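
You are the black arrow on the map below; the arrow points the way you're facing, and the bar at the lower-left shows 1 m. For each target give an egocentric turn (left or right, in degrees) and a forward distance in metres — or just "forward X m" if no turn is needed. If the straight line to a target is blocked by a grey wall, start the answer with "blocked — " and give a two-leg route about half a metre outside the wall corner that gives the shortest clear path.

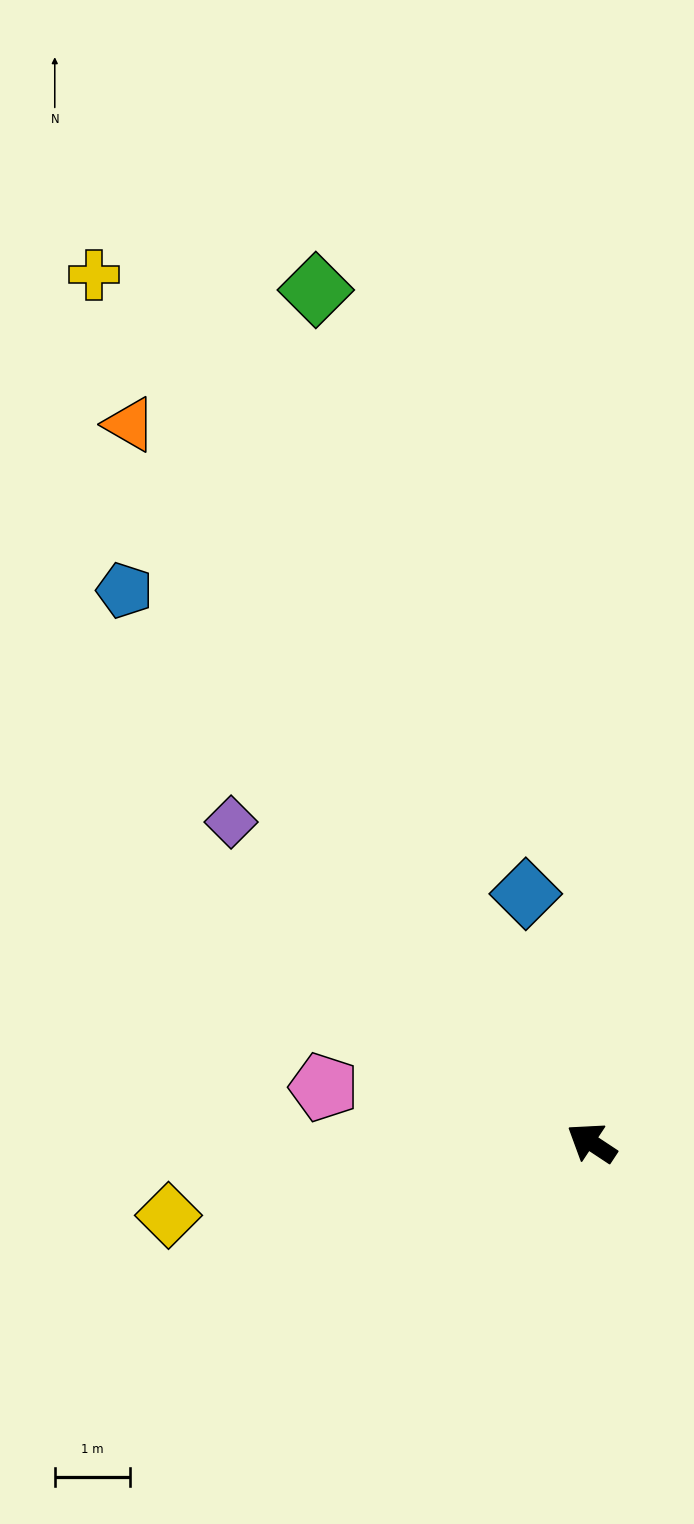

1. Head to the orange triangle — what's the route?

turn right 24°, forward 11.3 m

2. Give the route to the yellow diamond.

turn left 43°, forward 5.7 m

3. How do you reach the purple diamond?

turn right 8°, forward 6.4 m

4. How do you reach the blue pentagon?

turn right 16°, forward 9.6 m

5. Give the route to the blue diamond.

turn right 42°, forward 3.4 m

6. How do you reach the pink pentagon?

turn left 22°, forward 3.6 m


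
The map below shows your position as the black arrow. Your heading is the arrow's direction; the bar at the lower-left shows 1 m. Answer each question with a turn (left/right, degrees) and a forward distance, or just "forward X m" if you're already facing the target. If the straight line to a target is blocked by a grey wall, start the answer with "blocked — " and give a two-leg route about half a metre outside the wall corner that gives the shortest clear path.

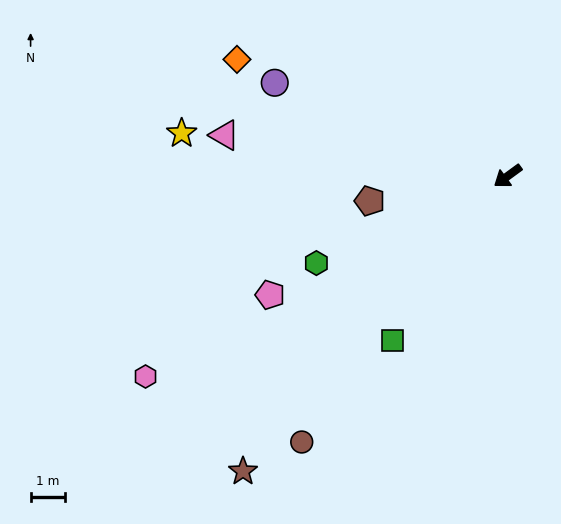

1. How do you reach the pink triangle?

turn right 44°, forward 8.2 m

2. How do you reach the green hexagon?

turn right 12°, forward 6.0 m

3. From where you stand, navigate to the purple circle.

turn right 58°, forward 7.2 m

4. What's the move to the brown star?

turn left 12°, forward 11.4 m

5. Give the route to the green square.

turn left 19°, forward 5.8 m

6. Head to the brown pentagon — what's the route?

turn right 26°, forward 4.0 m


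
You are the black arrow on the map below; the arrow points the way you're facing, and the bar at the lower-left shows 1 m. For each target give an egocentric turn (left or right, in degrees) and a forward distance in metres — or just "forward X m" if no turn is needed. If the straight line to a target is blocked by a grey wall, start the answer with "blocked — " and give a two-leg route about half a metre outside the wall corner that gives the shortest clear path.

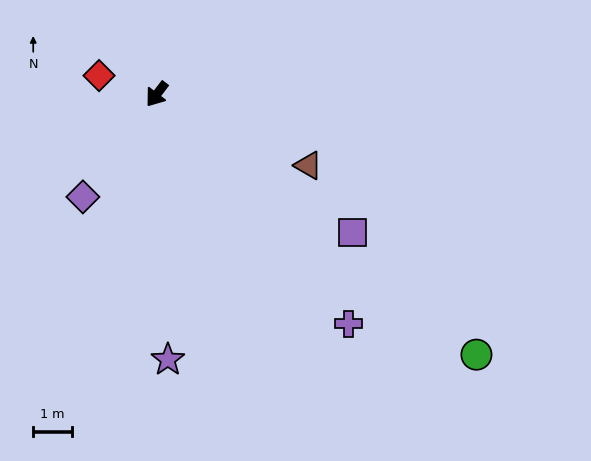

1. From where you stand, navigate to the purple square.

turn left 92°, forward 6.3 m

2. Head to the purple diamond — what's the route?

forward 3.3 m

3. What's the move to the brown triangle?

turn left 102°, forward 4.4 m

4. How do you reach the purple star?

turn left 40°, forward 6.9 m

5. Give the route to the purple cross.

turn left 77°, forward 7.8 m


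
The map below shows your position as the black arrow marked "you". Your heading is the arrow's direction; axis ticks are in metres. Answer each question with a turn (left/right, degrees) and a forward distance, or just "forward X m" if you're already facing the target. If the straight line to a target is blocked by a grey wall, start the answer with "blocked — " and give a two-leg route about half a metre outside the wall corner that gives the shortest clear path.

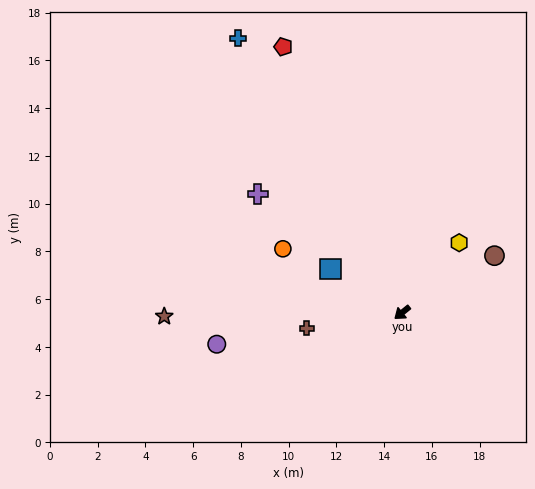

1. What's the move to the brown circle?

turn left 173°, forward 4.5 m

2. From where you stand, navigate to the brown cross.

turn right 30°, forward 4.1 m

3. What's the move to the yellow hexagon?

turn right 168°, forward 3.8 m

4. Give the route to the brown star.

turn right 38°, forward 10.0 m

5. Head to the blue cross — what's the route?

turn right 98°, forward 13.4 m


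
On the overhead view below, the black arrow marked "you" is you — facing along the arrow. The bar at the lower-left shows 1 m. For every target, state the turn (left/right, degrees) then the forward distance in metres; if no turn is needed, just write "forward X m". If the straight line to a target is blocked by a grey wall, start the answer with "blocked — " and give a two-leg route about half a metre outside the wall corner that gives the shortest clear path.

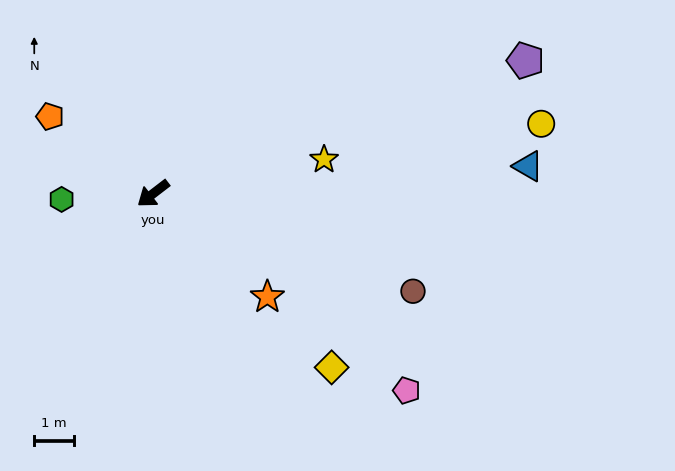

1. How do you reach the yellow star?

turn left 154°, forward 4.4 m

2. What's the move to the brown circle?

turn left 122°, forward 7.0 m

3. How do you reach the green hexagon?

turn right 34°, forward 2.3 m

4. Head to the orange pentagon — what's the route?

turn right 74°, forward 3.3 m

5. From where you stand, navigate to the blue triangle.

turn left 147°, forward 9.5 m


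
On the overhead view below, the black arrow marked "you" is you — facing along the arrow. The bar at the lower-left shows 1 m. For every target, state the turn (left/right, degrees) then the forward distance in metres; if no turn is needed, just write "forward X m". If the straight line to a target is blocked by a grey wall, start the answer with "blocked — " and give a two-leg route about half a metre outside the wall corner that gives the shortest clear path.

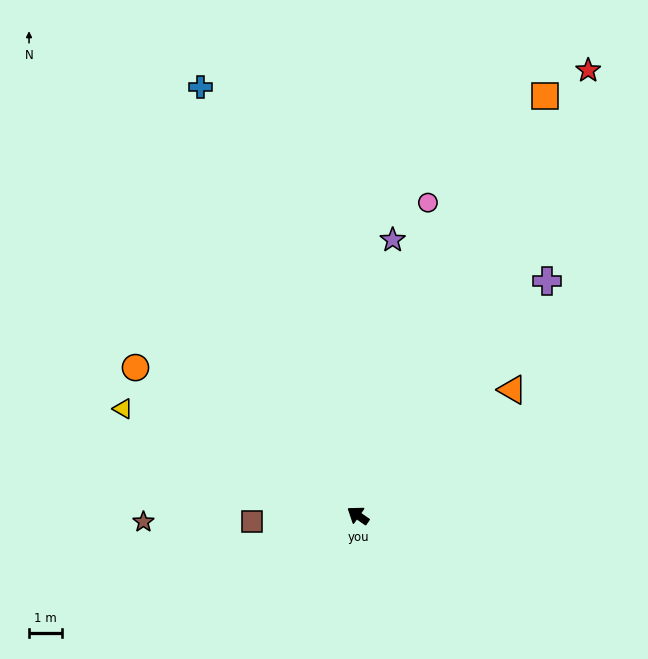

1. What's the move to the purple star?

turn right 62°, forward 8.5 m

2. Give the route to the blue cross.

turn right 35°, forward 13.9 m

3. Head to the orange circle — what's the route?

forward 8.1 m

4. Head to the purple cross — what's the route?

turn right 94°, forward 9.2 m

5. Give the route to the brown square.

turn left 38°, forward 3.2 m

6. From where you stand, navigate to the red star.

turn right 82°, forward 15.3 m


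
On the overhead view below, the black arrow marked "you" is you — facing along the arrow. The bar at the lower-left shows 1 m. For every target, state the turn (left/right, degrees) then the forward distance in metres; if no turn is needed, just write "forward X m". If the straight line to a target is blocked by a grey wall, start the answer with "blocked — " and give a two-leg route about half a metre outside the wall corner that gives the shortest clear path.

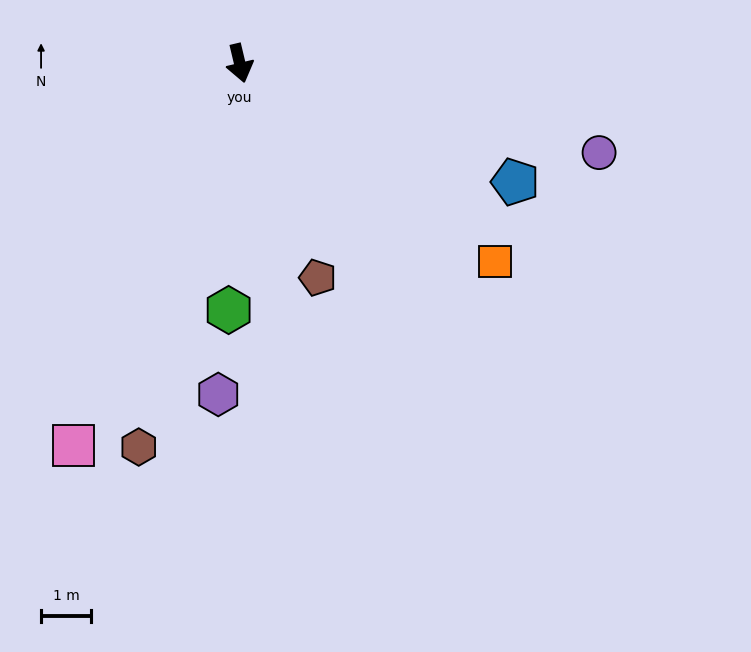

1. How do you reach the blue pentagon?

turn left 53°, forward 6.0 m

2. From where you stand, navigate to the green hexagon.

turn right 16°, forward 4.9 m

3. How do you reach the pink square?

turn right 37°, forward 8.4 m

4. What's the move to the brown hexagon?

turn right 28°, forward 7.9 m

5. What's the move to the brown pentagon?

turn left 7°, forward 4.6 m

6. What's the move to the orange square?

turn left 39°, forward 6.5 m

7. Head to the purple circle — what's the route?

turn left 63°, forward 7.4 m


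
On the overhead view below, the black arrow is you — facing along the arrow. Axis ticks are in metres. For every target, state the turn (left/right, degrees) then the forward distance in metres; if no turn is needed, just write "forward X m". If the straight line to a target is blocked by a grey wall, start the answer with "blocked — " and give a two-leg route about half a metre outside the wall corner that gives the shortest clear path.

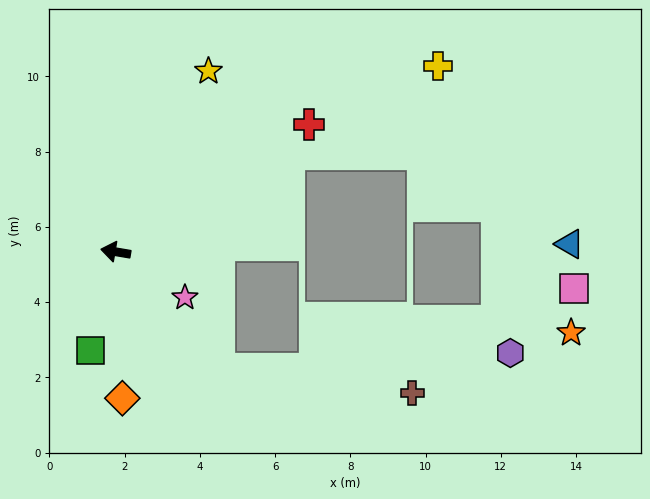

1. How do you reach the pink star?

turn left 156°, forward 2.2 m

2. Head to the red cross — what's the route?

turn right 137°, forward 6.1 m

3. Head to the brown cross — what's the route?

blocked — turn left 141°, forward 4.1 m, then turn left 42°, forward 5.2 m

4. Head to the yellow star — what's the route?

turn right 108°, forward 5.4 m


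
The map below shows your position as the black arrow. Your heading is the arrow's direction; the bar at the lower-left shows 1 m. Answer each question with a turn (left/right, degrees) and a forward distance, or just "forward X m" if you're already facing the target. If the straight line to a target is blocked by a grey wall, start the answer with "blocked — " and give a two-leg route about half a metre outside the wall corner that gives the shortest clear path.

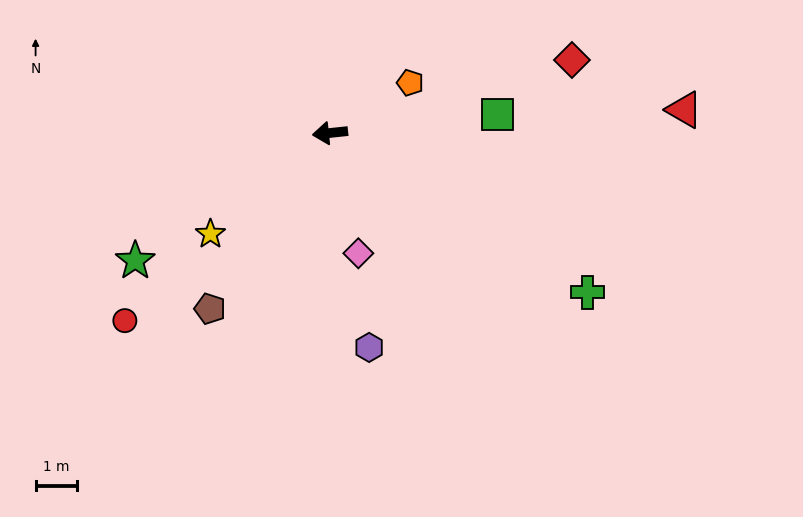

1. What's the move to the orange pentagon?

turn right 154°, forward 2.3 m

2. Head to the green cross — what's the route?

turn left 142°, forward 7.4 m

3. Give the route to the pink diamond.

turn left 97°, forward 3.0 m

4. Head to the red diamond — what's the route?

turn right 169°, forward 6.1 m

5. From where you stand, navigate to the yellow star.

turn left 34°, forward 3.8 m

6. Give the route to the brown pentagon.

turn left 50°, forward 5.2 m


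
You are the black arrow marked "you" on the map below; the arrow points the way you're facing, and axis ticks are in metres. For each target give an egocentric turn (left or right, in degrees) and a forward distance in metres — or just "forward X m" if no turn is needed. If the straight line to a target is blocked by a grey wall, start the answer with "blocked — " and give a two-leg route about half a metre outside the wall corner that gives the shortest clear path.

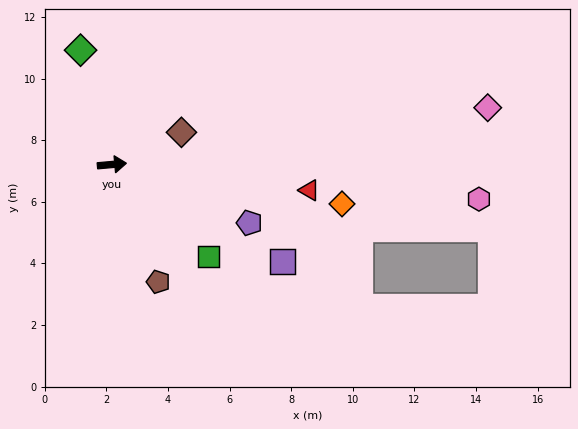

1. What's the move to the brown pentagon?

turn right 74°, forward 4.1 m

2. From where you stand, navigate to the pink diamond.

turn left 4°, forward 12.3 m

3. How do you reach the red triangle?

turn right 13°, forward 6.5 m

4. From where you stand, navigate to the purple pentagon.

turn right 28°, forward 4.8 m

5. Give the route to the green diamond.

turn left 100°, forward 3.8 m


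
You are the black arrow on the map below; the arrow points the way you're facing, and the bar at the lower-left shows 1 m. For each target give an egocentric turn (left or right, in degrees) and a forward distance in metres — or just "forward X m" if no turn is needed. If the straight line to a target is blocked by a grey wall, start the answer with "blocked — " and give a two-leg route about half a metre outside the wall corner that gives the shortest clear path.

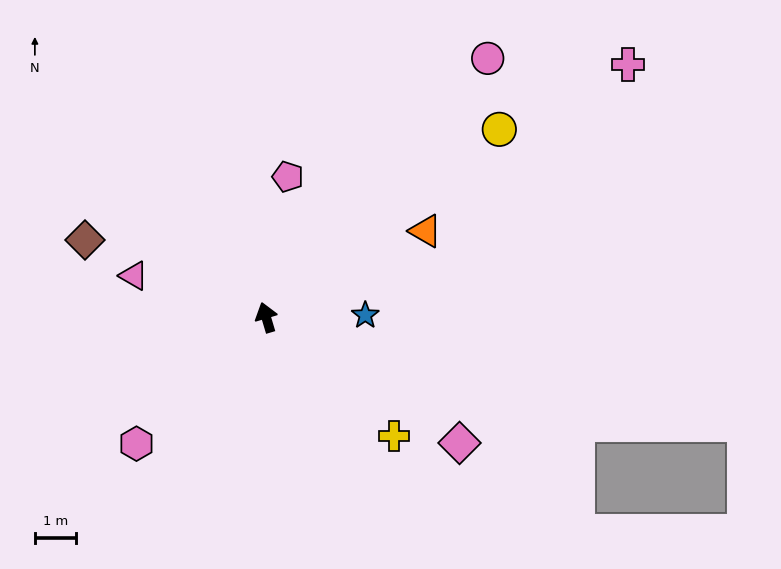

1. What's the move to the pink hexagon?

turn left 118°, forward 4.4 m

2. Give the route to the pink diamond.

turn right 140°, forward 5.7 m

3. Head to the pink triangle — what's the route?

turn left 56°, forward 3.4 m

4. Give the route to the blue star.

turn right 105°, forward 2.4 m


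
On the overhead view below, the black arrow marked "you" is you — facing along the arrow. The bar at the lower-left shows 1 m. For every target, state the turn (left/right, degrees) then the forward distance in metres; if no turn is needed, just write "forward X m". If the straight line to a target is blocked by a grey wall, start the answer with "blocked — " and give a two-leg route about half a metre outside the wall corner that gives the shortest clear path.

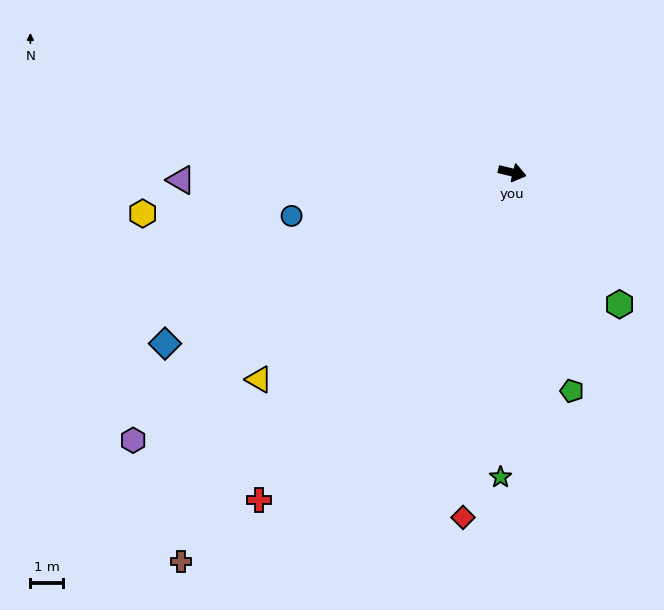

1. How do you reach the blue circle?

turn right 155°, forward 6.9 m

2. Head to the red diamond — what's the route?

turn right 85°, forward 10.7 m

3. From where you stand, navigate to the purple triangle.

turn right 165°, forward 10.1 m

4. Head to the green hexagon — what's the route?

turn right 37°, forward 5.2 m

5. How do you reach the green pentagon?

turn right 61°, forward 6.9 m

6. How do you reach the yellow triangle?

turn right 127°, forward 10.0 m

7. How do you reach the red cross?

turn right 114°, forward 12.7 m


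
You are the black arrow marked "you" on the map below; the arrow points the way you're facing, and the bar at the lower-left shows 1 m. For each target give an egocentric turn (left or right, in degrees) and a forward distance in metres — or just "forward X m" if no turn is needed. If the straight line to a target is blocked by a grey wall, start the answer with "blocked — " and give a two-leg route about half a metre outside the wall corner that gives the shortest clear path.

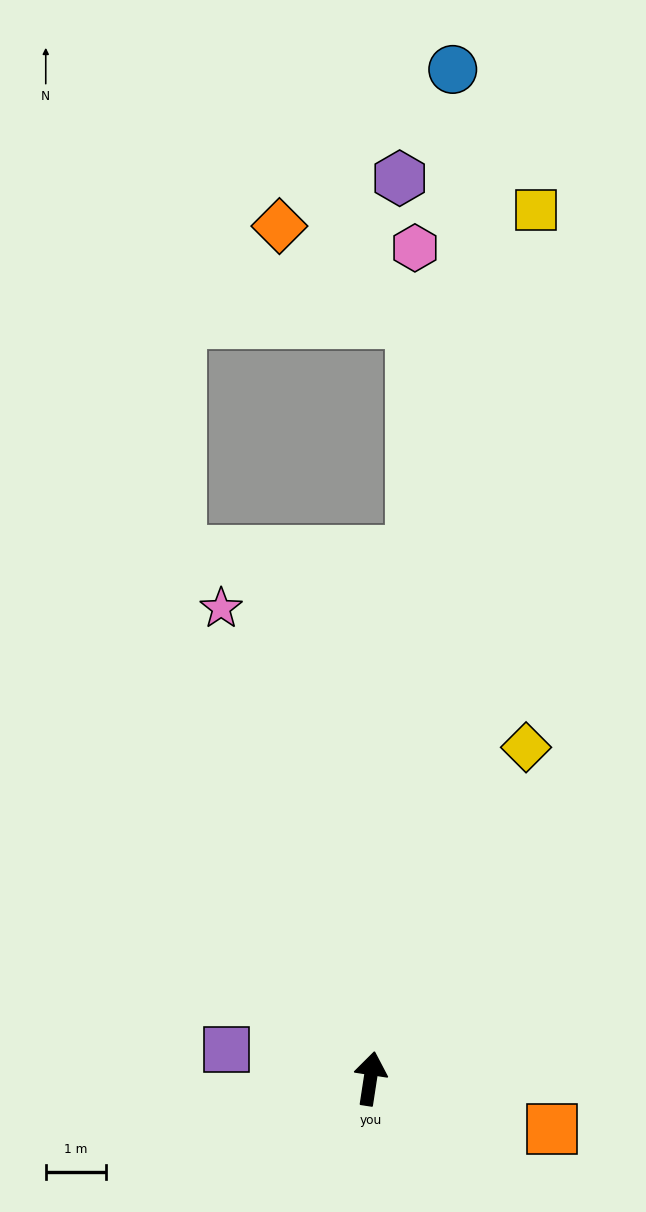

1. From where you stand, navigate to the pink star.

turn left 26°, forward 8.2 m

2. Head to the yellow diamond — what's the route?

turn right 16°, forward 6.1 m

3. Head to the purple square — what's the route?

turn left 87°, forward 2.4 m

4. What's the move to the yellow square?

turn right 2°, forward 14.7 m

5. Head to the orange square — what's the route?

turn right 97°, forward 3.1 m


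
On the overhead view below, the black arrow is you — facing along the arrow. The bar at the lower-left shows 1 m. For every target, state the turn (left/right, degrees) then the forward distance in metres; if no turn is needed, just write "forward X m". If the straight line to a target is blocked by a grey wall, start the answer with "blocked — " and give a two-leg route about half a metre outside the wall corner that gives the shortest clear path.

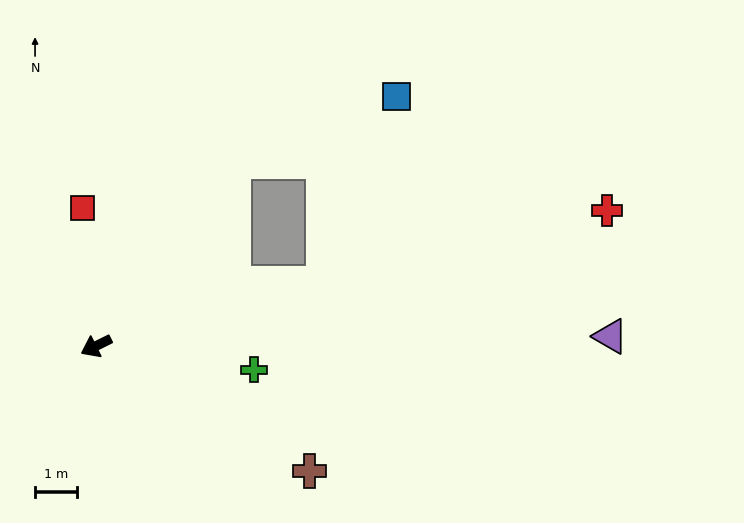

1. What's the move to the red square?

turn right 111°, forward 3.3 m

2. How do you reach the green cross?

turn left 145°, forward 3.8 m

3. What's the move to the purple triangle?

turn left 155°, forward 12.4 m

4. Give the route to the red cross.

turn left 168°, forward 12.7 m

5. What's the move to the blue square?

blocked — turn right 153°, forward 5.5 m, then turn right 32°, forward 4.2 m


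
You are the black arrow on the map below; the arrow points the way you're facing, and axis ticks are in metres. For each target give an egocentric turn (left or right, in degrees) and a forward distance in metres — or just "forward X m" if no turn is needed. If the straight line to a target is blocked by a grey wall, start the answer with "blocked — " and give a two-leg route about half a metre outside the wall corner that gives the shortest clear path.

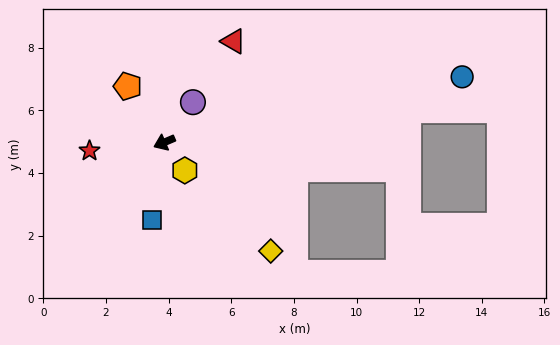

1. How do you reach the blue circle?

turn left 169°, forward 9.7 m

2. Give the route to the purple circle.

turn right 149°, forward 1.6 m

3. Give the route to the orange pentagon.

turn right 80°, forward 2.1 m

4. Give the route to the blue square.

turn left 58°, forward 2.5 m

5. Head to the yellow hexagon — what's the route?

turn left 103°, forward 1.1 m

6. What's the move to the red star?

turn right 17°, forward 2.4 m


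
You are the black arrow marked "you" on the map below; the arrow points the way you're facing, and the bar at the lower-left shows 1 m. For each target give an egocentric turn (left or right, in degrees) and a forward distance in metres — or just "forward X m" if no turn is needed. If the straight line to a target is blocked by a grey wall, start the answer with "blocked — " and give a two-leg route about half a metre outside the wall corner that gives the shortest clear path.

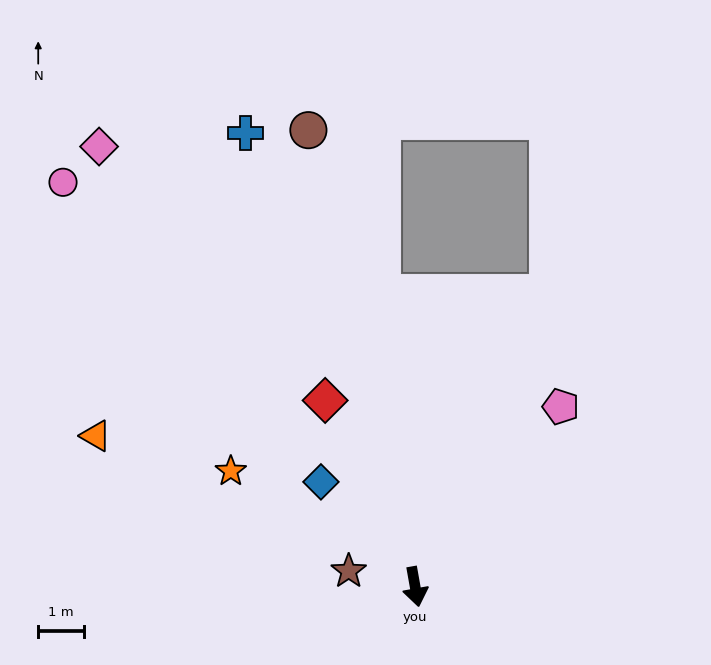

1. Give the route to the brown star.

turn right 113°, forward 1.5 m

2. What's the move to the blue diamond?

turn right 148°, forward 3.1 m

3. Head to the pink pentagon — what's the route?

turn left 131°, forward 5.0 m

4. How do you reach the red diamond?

turn right 164°, forward 4.5 m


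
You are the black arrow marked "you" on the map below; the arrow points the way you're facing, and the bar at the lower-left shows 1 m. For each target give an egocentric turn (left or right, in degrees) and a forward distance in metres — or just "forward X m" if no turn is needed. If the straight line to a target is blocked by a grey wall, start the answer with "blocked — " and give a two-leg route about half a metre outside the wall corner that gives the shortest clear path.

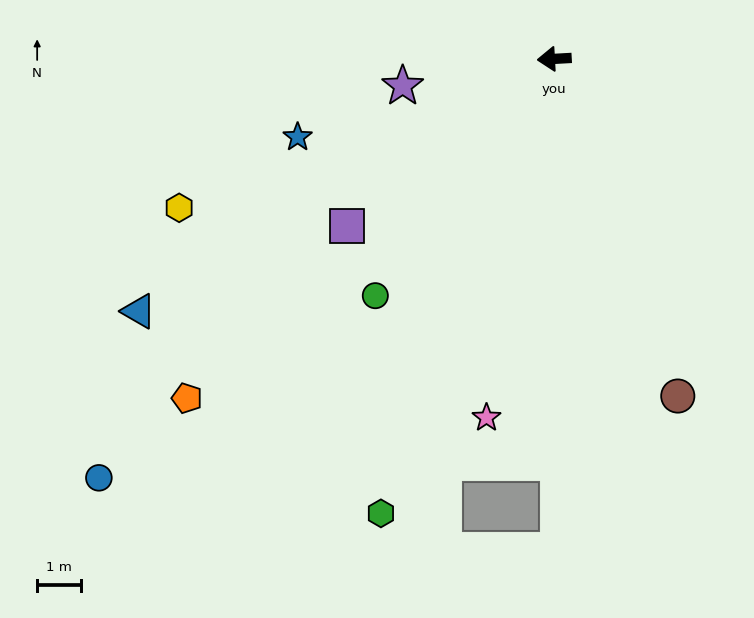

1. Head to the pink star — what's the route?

turn left 76°, forward 8.3 m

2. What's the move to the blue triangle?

turn left 28°, forward 11.0 m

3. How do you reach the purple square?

turn left 36°, forward 6.0 m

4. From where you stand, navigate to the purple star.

turn left 7°, forward 3.5 m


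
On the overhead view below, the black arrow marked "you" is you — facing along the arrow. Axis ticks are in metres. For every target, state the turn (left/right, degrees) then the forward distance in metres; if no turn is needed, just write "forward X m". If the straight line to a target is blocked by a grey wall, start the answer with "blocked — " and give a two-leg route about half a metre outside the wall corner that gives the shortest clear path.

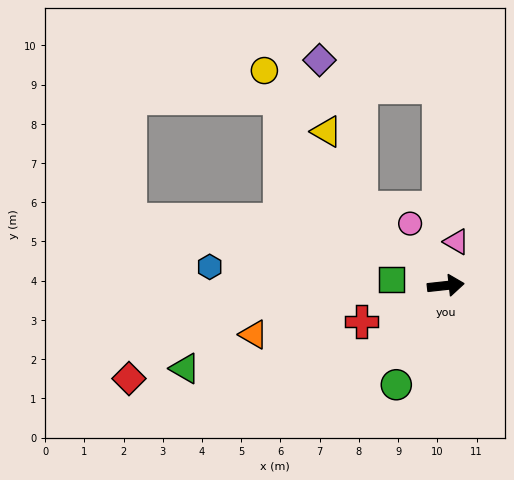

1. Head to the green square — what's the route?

turn left 167°, forward 1.4 m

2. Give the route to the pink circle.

turn left 114°, forward 1.8 m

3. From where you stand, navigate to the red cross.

turn right 163°, forward 2.3 m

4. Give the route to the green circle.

turn right 123°, forward 2.8 m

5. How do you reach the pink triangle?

turn left 70°, forward 1.2 m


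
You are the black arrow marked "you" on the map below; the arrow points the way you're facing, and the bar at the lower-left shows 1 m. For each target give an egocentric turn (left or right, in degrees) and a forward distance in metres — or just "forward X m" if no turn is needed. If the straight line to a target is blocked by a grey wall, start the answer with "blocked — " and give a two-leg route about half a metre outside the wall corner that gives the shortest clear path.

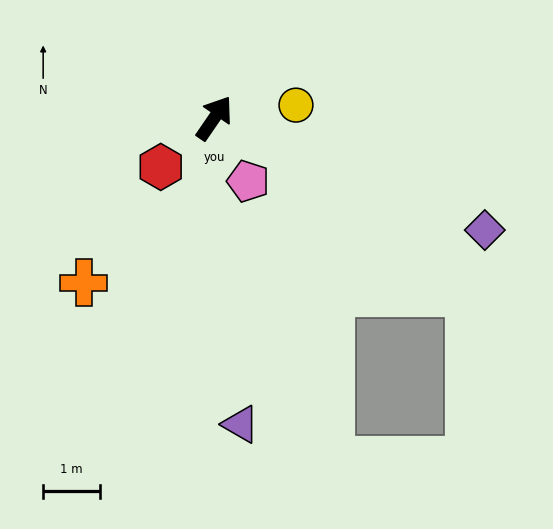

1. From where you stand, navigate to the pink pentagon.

turn right 117°, forward 1.3 m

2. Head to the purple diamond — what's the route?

turn right 78°, forward 5.2 m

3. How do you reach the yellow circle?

turn right 47°, forward 1.5 m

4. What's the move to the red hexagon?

turn left 167°, forward 1.3 m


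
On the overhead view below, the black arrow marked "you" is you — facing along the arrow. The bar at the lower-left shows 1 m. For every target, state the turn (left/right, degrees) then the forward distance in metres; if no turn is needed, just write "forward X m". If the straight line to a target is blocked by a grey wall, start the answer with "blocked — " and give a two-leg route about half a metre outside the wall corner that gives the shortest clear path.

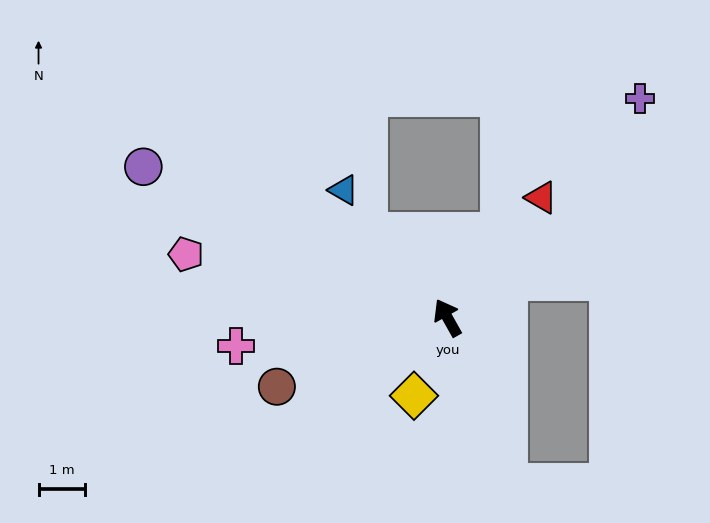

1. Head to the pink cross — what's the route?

turn left 68°, forward 4.6 m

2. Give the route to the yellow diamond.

turn left 127°, forward 1.8 m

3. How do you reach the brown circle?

turn left 83°, forward 3.9 m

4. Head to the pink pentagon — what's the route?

turn left 47°, forward 5.8 m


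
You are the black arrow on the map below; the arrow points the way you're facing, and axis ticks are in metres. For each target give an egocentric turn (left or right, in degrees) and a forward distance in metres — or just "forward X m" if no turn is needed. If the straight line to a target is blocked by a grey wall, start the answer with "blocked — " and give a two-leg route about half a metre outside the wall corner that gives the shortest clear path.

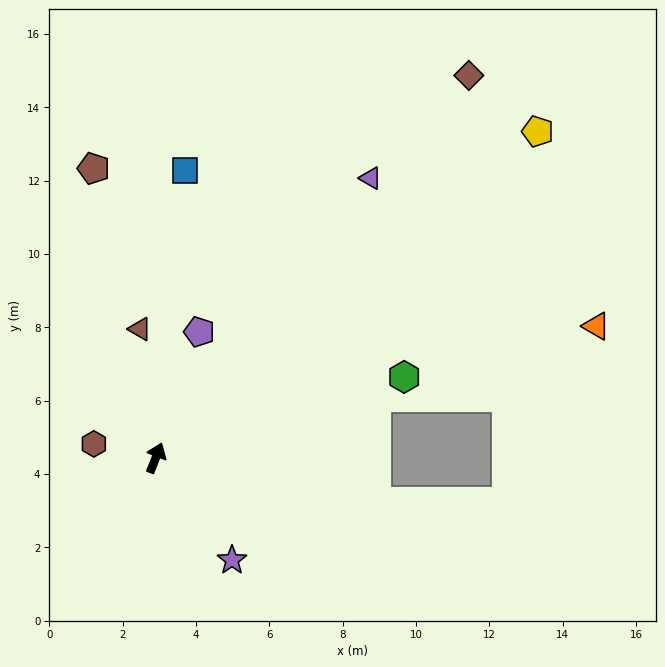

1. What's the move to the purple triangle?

turn right 16°, forward 9.6 m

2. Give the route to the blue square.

turn left 16°, forward 7.9 m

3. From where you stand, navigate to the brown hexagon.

turn left 99°, forward 1.7 m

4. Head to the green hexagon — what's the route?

turn right 51°, forward 7.1 m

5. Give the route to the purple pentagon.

turn left 2°, forward 3.6 m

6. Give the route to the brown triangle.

turn left 28°, forward 3.5 m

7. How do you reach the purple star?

turn right 122°, forward 3.5 m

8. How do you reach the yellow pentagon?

turn right 28°, forward 13.7 m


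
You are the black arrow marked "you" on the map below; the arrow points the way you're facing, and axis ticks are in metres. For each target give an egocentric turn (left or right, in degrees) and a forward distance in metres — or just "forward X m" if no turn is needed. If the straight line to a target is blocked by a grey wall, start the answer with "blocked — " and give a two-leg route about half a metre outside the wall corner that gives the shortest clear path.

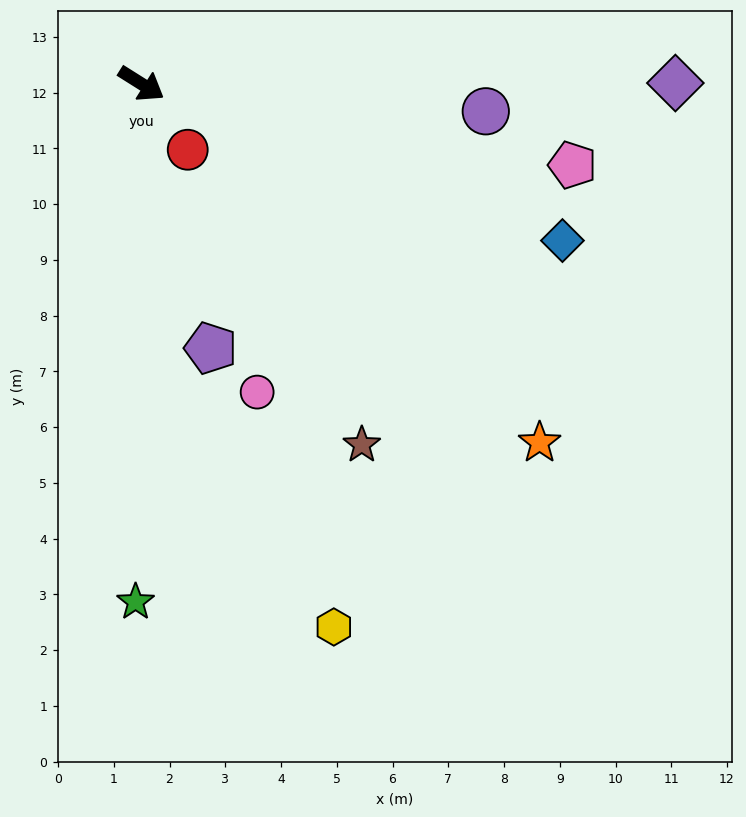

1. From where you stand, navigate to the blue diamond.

turn left 12°, forward 8.1 m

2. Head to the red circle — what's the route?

turn right 23°, forward 1.4 m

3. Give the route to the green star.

turn right 58°, forward 9.3 m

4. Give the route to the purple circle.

turn left 28°, forward 6.2 m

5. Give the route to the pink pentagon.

turn left 21°, forward 7.9 m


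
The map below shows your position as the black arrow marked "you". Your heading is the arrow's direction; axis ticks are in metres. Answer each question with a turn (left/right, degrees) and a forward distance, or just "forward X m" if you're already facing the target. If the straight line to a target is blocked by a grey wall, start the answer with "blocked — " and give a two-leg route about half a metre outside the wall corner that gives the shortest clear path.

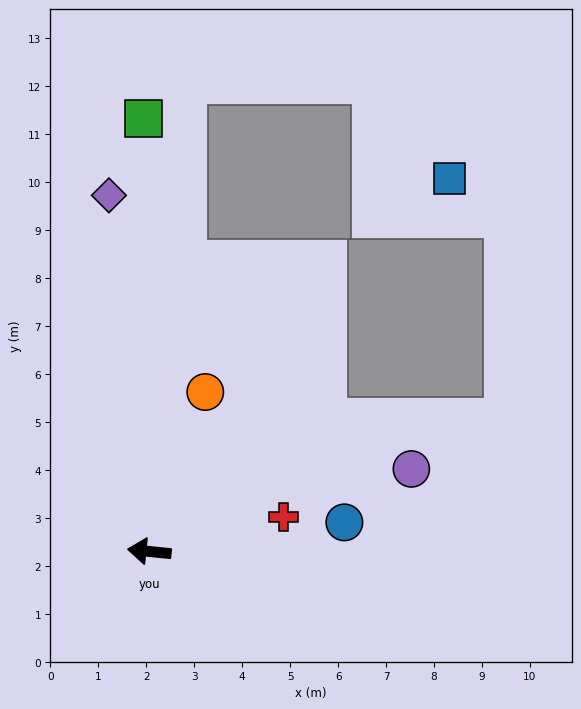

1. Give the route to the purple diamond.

turn right 78°, forward 7.5 m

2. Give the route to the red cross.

turn right 160°, forward 2.9 m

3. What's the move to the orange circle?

turn right 103°, forward 3.5 m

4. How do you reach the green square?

turn right 83°, forward 9.0 m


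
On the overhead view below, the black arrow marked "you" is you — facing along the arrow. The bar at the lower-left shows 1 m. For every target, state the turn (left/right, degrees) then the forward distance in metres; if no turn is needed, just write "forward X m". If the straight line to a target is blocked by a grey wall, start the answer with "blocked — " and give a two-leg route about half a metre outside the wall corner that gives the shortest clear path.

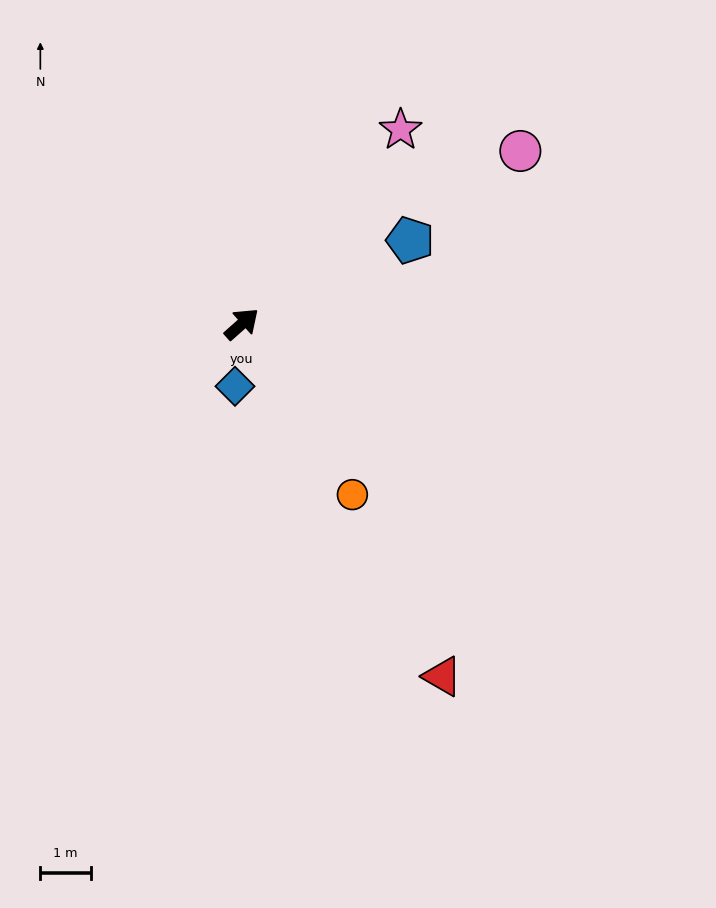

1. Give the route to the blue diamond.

turn right 138°, forward 1.2 m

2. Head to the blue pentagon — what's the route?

turn right 15°, forward 3.7 m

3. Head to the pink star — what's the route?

turn left 9°, forward 5.0 m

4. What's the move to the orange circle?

turn right 99°, forward 4.0 m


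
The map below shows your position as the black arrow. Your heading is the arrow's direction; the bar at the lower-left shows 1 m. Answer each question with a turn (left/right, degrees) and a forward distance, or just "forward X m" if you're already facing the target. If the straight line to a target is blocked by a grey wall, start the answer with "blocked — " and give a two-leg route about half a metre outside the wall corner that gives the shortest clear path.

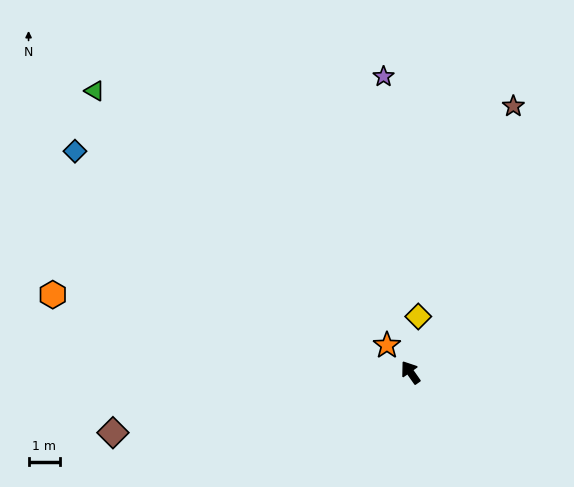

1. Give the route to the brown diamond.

turn left 66°, forward 9.8 m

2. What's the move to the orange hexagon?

turn left 43°, forward 11.8 m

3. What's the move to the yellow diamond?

turn right 43°, forward 1.8 m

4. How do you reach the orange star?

turn left 6°, forward 1.2 m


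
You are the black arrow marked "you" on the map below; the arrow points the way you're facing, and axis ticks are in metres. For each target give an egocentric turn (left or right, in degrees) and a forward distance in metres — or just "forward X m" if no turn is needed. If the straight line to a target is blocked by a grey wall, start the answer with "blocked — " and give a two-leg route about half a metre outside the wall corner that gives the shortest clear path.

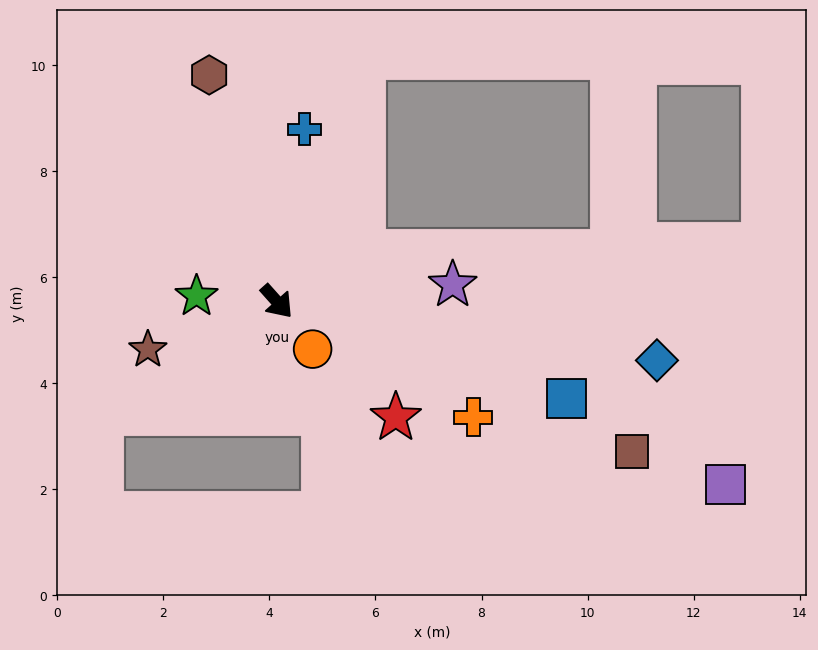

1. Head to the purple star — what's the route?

turn left 54°, forward 3.3 m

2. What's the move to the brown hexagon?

turn left 155°, forward 4.5 m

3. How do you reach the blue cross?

turn left 129°, forward 3.3 m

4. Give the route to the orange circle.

turn right 5°, forward 1.1 m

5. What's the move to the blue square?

turn left 30°, forward 5.8 m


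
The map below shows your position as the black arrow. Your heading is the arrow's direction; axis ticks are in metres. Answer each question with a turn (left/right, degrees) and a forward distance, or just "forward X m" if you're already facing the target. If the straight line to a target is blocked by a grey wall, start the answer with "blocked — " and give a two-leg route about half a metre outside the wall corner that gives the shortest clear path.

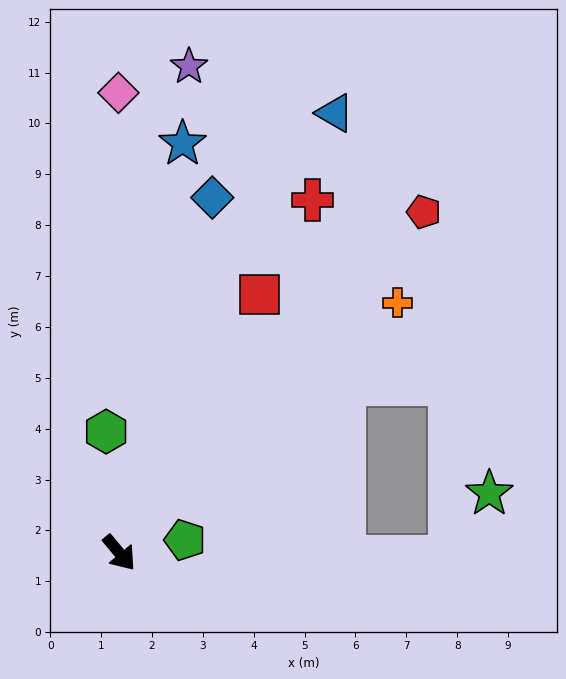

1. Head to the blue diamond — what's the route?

turn left 126°, forward 7.2 m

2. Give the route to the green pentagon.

turn left 61°, forward 1.3 m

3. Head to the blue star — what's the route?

turn left 131°, forward 8.1 m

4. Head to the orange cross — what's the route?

turn left 92°, forward 7.4 m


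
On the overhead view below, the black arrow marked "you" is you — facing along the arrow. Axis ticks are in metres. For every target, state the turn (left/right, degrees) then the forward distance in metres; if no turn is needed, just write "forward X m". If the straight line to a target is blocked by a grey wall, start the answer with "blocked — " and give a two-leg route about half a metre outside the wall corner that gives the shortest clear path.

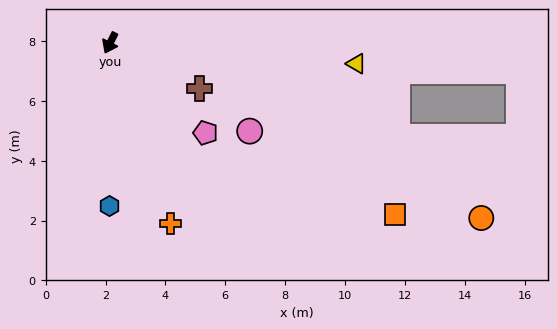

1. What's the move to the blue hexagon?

turn left 26°, forward 5.5 m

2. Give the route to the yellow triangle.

turn left 112°, forward 8.3 m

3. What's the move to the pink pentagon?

turn left 73°, forward 4.4 m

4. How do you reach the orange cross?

turn left 45°, forward 6.4 m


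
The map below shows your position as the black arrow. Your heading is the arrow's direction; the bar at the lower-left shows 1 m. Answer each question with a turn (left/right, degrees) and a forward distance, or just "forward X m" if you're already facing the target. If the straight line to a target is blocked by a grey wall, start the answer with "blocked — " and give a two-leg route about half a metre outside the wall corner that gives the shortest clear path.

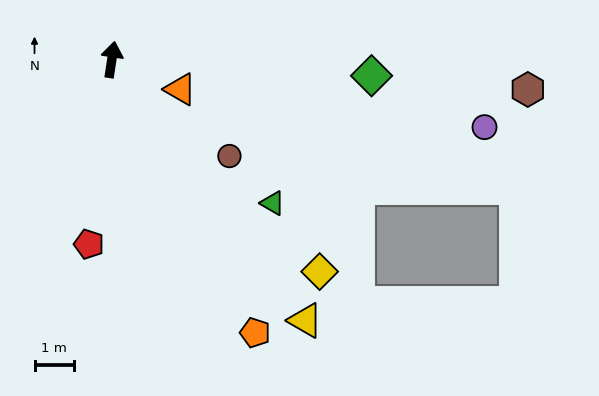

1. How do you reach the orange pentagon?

turn right 144°, forward 7.8 m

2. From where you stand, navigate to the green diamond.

turn right 85°, forward 6.6 m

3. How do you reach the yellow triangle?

turn right 135°, forward 8.2 m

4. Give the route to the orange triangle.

turn right 105°, forward 1.9 m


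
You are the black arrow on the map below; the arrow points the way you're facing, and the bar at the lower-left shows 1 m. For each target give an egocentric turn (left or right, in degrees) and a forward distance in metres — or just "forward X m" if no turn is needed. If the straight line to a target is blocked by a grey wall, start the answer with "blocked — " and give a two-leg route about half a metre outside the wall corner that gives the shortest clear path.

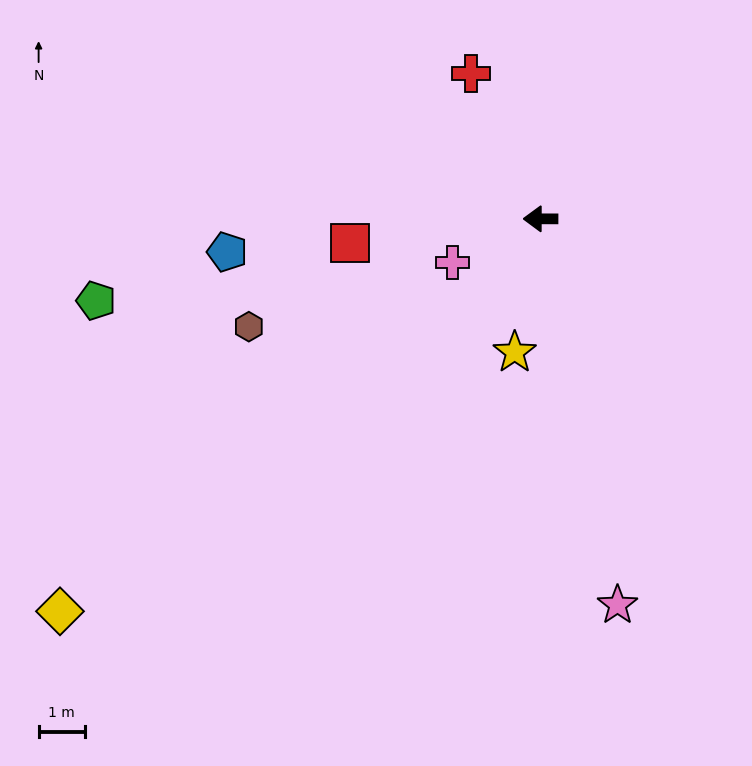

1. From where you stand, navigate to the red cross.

turn right 64°, forward 3.5 m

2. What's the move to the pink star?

turn left 101°, forward 8.6 m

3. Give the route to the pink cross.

turn left 27°, forward 2.1 m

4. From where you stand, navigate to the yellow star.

turn left 79°, forward 3.0 m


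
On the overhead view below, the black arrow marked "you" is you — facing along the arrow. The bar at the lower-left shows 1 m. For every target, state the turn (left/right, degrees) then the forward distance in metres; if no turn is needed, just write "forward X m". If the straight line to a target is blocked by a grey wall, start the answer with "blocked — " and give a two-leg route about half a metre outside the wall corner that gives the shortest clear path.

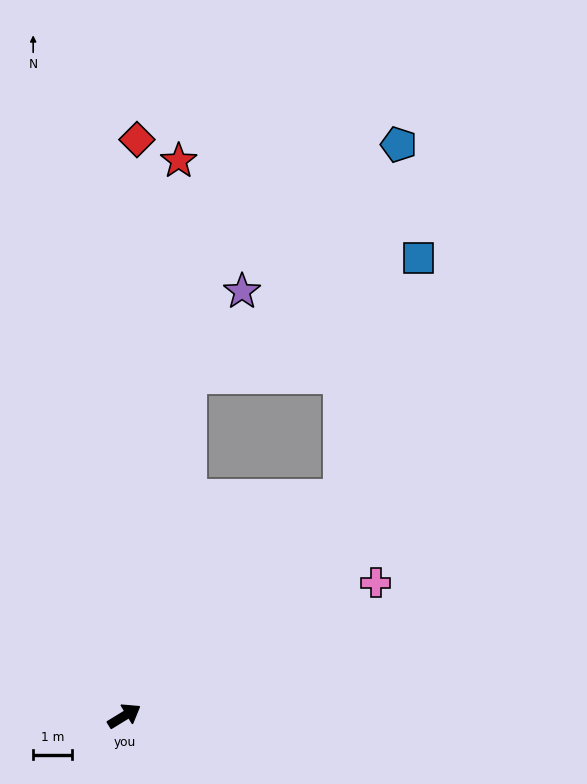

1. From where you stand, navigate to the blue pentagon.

blocked — turn left 14°, forward 7.9 m, then turn left 35°, forward 9.1 m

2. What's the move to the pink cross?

turn right 4°, forward 7.3 m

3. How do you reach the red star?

turn left 53°, forward 14.3 m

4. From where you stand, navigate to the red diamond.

turn left 57°, forward 14.7 m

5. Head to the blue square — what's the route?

blocked — turn left 14°, forward 7.9 m, then turn left 26°, forward 6.4 m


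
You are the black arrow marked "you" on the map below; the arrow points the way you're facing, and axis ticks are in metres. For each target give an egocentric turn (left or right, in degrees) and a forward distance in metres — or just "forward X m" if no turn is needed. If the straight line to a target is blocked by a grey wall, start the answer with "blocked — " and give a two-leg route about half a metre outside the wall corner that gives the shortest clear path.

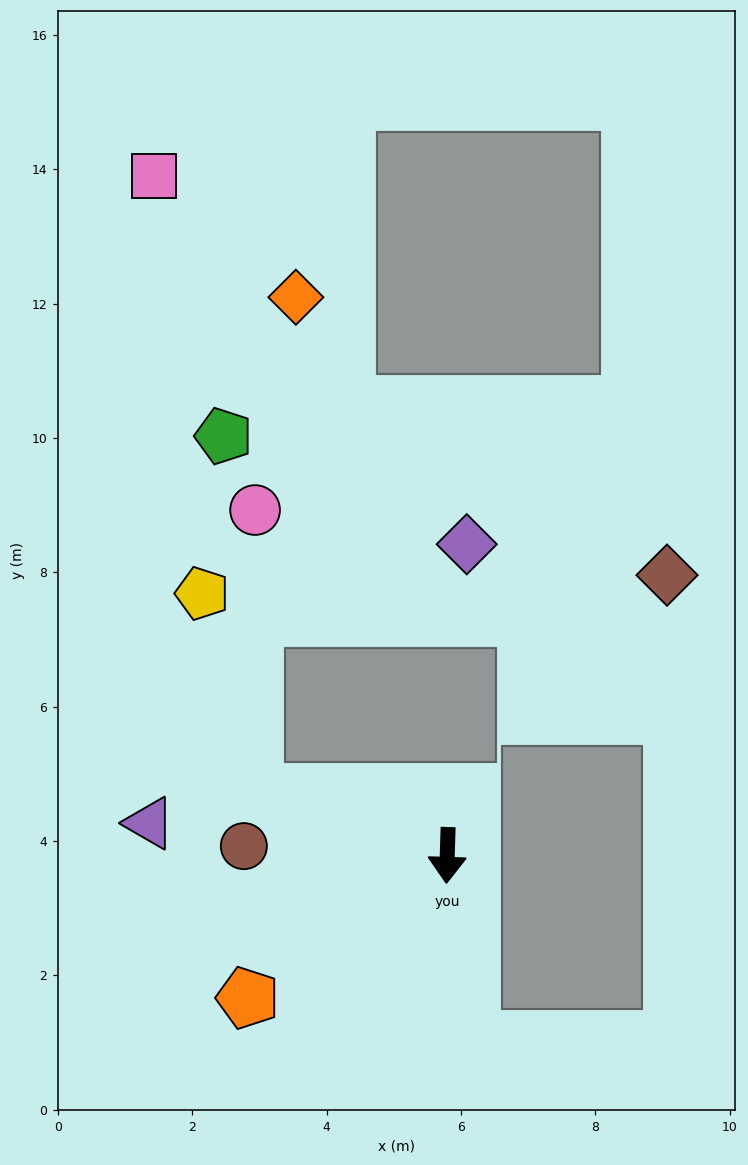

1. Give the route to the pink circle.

blocked — turn right 106°, forward 3.0 m, then turn right 72°, forward 4.2 m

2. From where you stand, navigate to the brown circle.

turn right 91°, forward 3.0 m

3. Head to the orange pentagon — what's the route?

turn right 53°, forward 3.6 m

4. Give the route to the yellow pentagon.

blocked — turn right 106°, forward 3.0 m, then turn right 57°, forward 3.1 m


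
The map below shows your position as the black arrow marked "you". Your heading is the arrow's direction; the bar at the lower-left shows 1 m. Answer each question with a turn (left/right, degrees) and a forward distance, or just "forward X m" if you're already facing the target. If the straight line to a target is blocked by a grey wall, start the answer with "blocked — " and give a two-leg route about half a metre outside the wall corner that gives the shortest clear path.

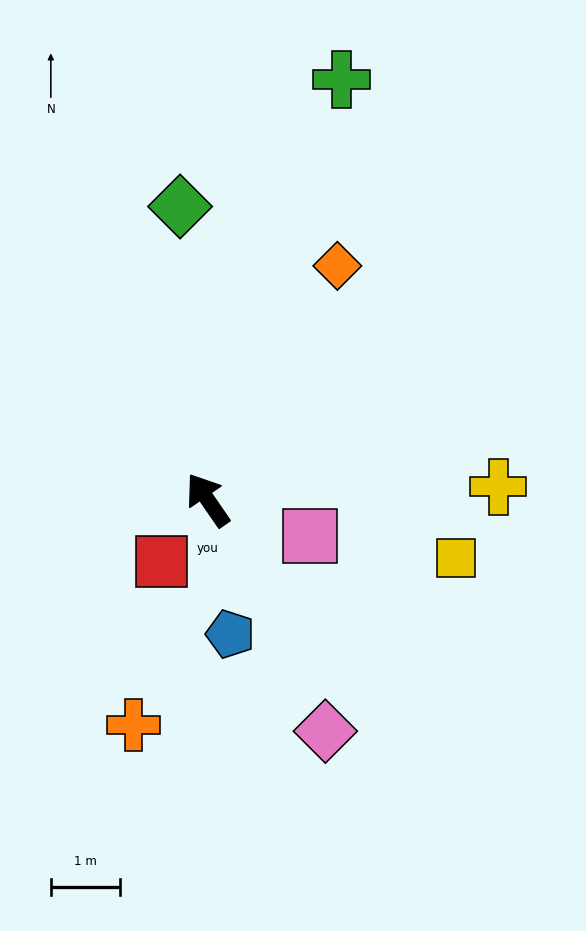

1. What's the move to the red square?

turn left 108°, forward 1.1 m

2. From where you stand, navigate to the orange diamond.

turn right 64°, forward 3.9 m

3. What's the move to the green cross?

turn right 52°, forward 6.4 m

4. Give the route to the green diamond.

turn right 29°, forward 4.3 m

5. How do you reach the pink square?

turn right 144°, forward 1.6 m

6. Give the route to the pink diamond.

turn left 172°, forward 3.8 m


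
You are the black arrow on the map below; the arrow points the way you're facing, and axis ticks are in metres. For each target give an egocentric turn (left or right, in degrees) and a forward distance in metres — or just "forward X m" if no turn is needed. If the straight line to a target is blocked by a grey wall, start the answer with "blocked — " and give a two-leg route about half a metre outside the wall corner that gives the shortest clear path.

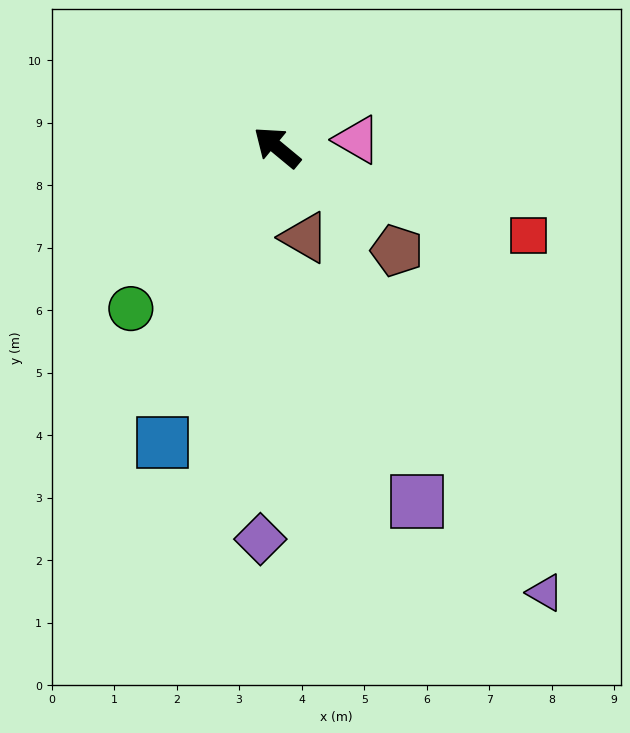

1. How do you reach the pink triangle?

turn right 135°, forward 1.3 m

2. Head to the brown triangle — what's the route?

turn left 147°, forward 1.5 m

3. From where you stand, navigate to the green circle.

turn left 87°, forward 3.5 m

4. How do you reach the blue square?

turn left 108°, forward 5.1 m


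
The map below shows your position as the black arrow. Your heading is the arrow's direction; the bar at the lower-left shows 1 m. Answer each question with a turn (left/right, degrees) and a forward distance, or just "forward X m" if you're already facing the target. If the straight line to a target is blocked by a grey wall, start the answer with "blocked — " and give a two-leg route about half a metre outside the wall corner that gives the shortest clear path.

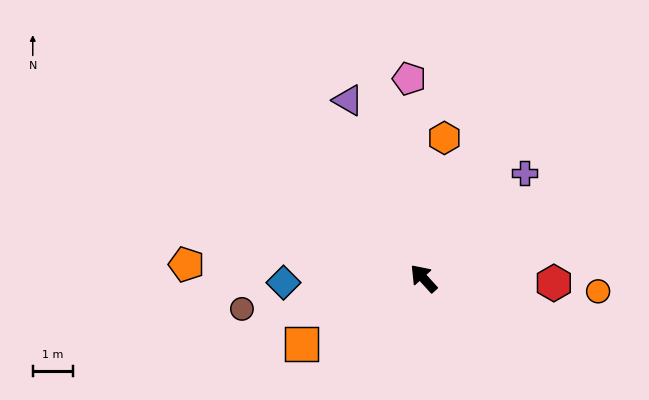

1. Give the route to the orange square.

turn left 76°, forward 3.5 m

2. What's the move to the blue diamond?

turn left 49°, forward 3.5 m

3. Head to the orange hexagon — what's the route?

turn right 51°, forward 3.6 m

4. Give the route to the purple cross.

turn right 86°, forward 3.7 m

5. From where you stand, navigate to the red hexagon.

turn right 134°, forward 3.3 m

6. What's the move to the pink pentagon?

turn right 38°, forward 5.0 m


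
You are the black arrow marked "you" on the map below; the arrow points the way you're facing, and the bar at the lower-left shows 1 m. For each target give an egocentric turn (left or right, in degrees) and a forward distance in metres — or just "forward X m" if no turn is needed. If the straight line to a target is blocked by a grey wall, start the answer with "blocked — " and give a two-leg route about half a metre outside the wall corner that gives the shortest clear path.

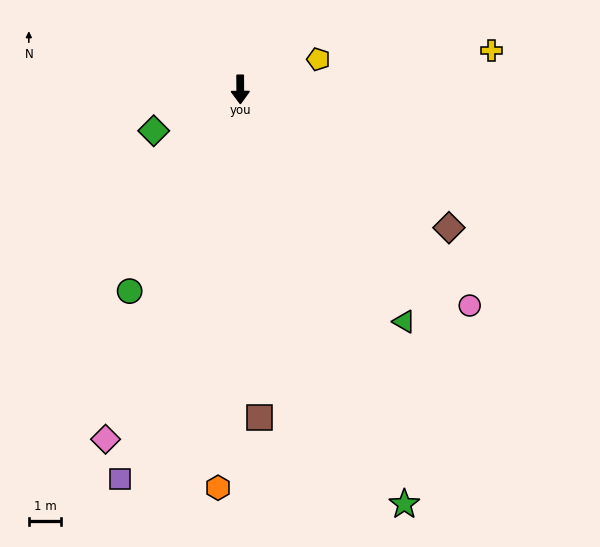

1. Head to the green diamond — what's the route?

turn right 65°, forward 3.0 m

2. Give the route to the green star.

turn left 21°, forward 13.8 m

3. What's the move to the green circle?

turn right 29°, forward 7.1 m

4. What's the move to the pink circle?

turn left 46°, forward 9.8 m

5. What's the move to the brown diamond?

turn left 56°, forward 7.7 m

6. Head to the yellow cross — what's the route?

turn left 98°, forward 7.9 m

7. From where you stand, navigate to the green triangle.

turn left 35°, forward 8.8 m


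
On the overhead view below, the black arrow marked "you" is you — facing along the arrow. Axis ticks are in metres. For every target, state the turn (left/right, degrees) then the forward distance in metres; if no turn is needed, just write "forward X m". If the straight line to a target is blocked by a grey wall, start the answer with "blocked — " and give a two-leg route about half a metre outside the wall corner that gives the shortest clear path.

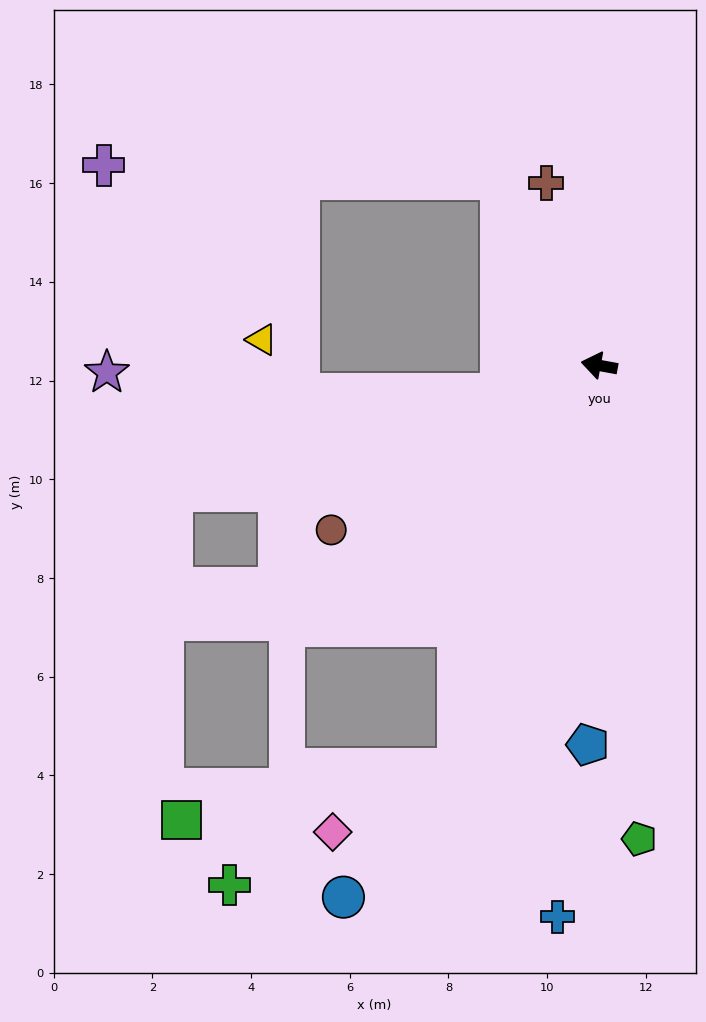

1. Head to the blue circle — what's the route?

blocked — turn left 81°, forward 8.7 m, then turn right 23°, forward 3.5 m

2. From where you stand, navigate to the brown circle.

turn left 42°, forward 6.4 m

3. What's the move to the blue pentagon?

turn left 99°, forward 7.7 m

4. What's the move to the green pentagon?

turn left 105°, forward 9.6 m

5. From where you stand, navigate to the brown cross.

turn right 63°, forward 3.9 m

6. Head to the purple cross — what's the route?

blocked — turn right 52°, forward 4.3 m, then turn left 60°, forward 8.1 m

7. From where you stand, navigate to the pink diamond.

blocked — turn left 81°, forward 8.7 m, then turn right 44°, forward 2.8 m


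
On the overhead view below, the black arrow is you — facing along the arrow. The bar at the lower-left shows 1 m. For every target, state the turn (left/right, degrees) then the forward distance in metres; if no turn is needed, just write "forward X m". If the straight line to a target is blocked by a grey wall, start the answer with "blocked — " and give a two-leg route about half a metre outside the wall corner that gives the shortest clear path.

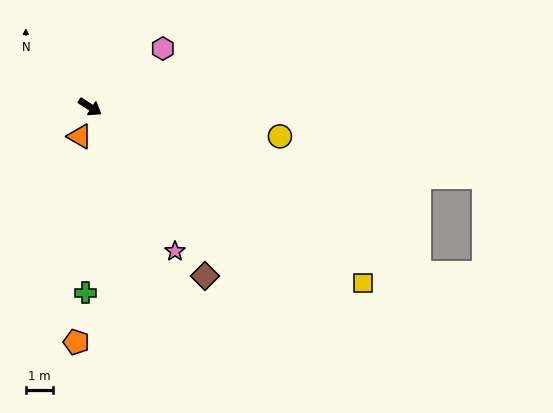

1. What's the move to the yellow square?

forward 11.8 m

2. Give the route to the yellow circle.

turn left 24°, forward 7.0 m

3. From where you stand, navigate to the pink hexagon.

turn left 72°, forward 3.4 m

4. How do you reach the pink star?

turn right 27°, forward 6.1 m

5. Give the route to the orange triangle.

turn right 77°, forward 1.1 m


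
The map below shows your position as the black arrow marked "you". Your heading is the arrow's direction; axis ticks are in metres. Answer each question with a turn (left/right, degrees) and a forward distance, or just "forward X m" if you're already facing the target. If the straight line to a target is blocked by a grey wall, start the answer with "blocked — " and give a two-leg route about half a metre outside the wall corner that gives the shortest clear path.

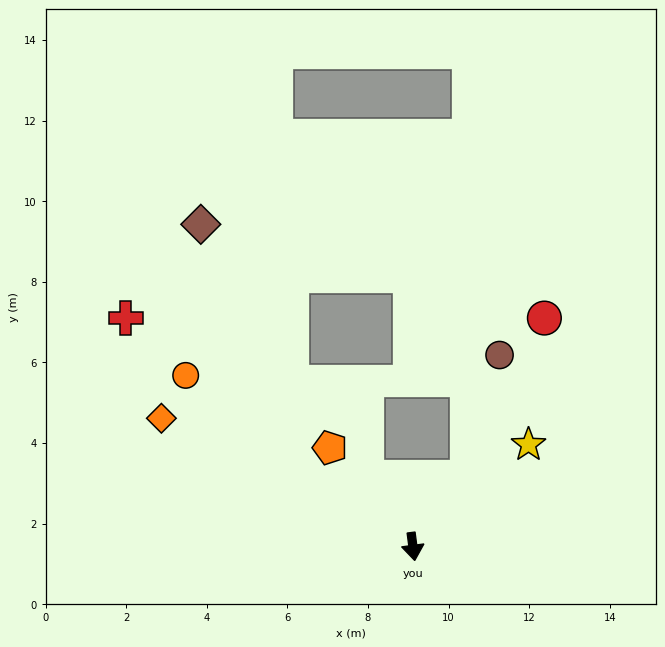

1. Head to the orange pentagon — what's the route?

turn right 147°, forward 3.2 m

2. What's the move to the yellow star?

turn left 124°, forward 3.8 m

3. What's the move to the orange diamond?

turn right 124°, forward 7.0 m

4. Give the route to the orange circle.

turn right 134°, forward 7.1 m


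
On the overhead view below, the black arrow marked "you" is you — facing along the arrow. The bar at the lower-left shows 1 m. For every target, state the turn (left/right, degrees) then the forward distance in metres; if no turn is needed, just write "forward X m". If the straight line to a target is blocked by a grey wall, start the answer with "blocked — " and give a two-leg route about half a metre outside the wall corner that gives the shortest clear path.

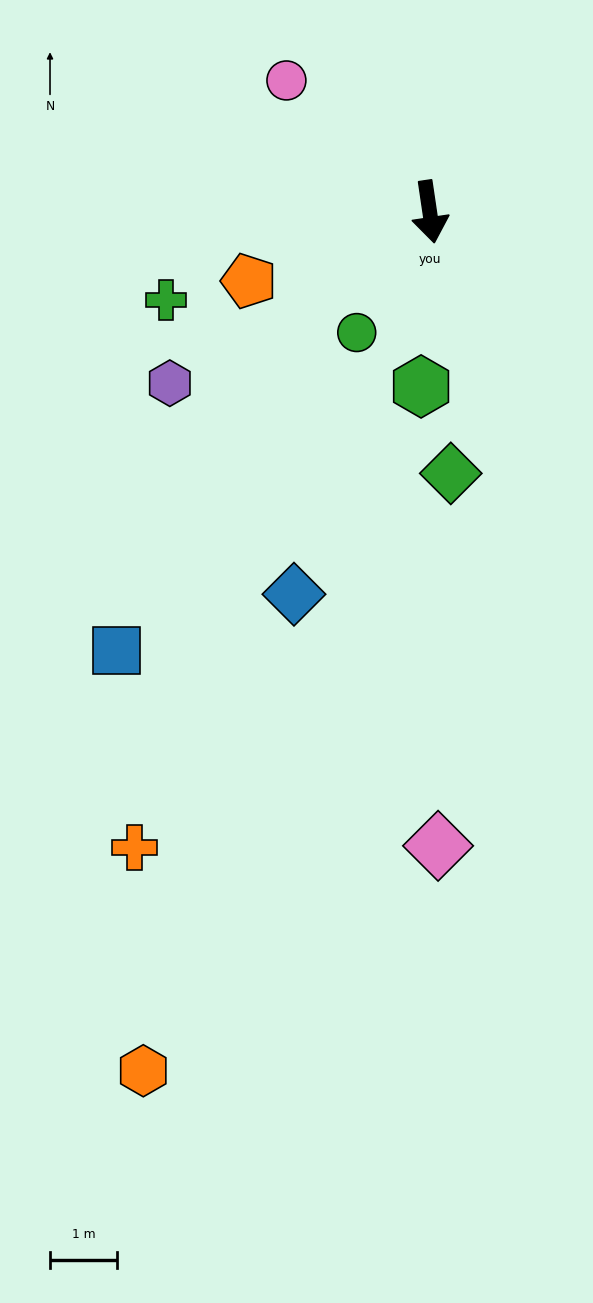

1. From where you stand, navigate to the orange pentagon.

turn right 77°, forward 2.9 m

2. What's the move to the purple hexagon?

turn right 65°, forward 4.6 m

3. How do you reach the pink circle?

turn right 141°, forward 2.9 m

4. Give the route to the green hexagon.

turn right 11°, forward 2.6 m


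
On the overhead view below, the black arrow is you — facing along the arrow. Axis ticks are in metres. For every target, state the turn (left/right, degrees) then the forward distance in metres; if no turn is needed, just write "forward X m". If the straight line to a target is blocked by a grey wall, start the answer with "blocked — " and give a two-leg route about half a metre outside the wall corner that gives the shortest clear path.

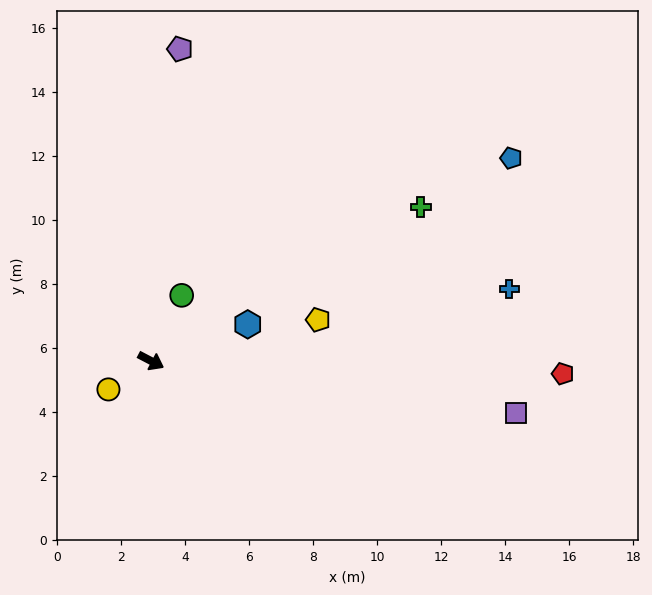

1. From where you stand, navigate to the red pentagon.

turn left 26°, forward 12.9 m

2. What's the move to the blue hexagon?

turn left 48°, forward 3.2 m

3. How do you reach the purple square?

turn left 19°, forward 11.5 m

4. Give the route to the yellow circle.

turn right 119°, forward 1.6 m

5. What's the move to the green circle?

turn left 93°, forward 2.3 m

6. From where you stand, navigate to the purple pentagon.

turn left 112°, forward 9.8 m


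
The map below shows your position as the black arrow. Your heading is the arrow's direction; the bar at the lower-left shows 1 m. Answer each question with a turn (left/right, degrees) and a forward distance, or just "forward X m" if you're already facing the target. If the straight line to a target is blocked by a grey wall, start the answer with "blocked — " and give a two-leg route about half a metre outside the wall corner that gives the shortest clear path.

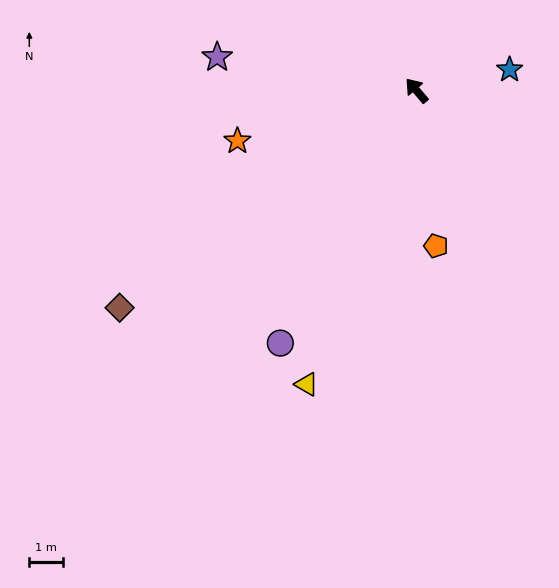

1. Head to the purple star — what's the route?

turn left 40°, forward 6.0 m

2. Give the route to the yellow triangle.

turn left 119°, forward 9.3 m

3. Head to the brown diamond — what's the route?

turn left 86°, forward 10.9 m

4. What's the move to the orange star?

turn left 65°, forward 5.5 m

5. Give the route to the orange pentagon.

turn left 147°, forward 4.7 m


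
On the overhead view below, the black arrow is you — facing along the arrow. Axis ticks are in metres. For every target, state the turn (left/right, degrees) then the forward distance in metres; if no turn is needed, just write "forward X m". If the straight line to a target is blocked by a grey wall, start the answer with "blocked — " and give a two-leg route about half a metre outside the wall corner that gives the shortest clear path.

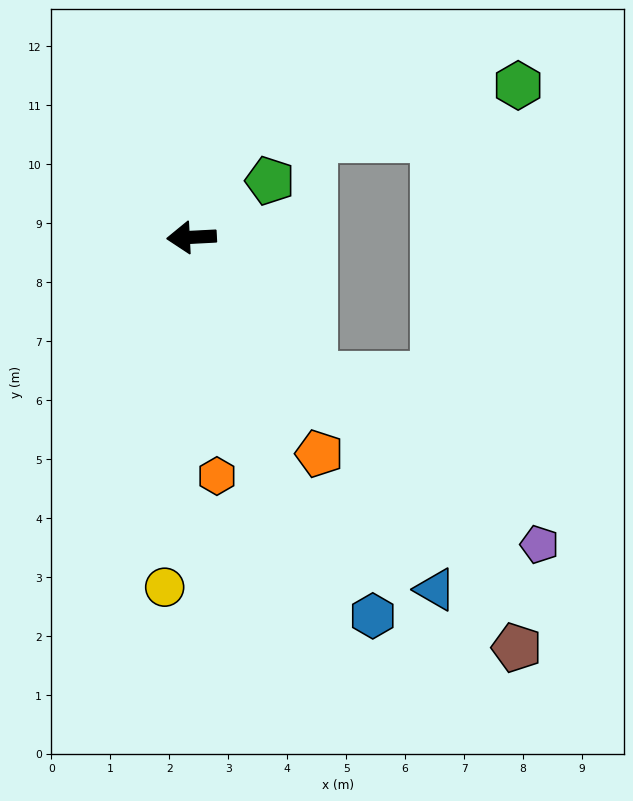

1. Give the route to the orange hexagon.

turn left 93°, forward 4.1 m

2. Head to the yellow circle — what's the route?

turn left 83°, forward 5.9 m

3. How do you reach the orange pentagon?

turn left 118°, forward 4.3 m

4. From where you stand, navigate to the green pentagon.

turn right 147°, forward 1.6 m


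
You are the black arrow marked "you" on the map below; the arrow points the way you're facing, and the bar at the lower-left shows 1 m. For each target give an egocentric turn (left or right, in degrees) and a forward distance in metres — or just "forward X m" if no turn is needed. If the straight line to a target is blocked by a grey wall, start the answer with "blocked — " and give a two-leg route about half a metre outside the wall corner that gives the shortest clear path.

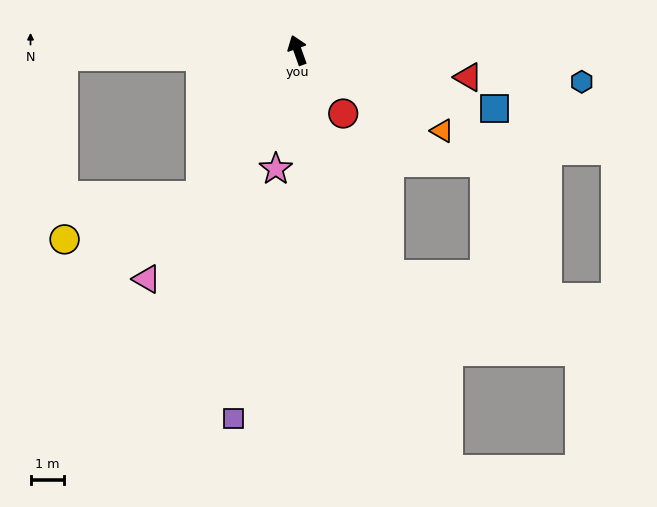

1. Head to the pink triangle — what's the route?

turn left 127°, forward 8.1 m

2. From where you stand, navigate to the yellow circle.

blocked — turn left 126°, forward 5.2 m, then turn right 37°, forward 4.2 m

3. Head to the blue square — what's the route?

turn right 126°, forward 6.1 m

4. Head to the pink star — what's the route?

turn left 150°, forward 3.6 m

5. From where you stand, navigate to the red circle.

turn right 164°, forward 2.3 m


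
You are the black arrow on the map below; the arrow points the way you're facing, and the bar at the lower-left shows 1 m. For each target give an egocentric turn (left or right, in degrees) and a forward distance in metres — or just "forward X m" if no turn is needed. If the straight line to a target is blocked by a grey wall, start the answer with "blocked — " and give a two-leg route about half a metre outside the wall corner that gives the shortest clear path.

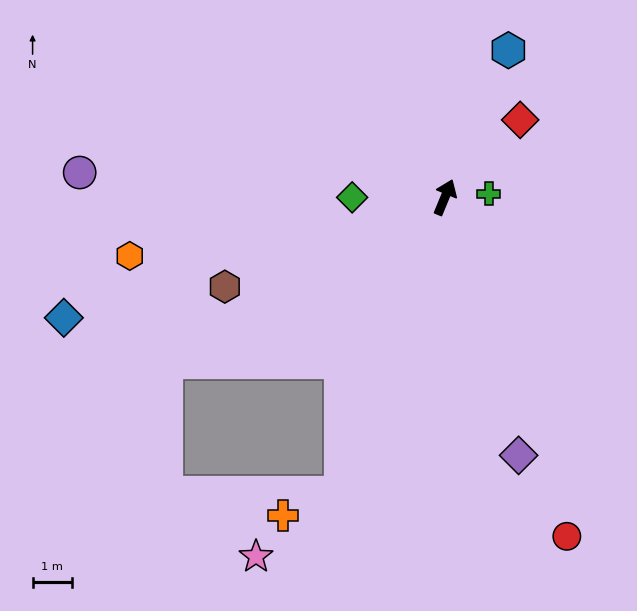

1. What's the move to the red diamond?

turn right 22°, forward 2.8 m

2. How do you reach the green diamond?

turn left 113°, forward 2.4 m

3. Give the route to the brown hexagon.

turn left 135°, forward 6.1 m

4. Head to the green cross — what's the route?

turn right 63°, forward 1.1 m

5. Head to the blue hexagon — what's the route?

forward 4.1 m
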